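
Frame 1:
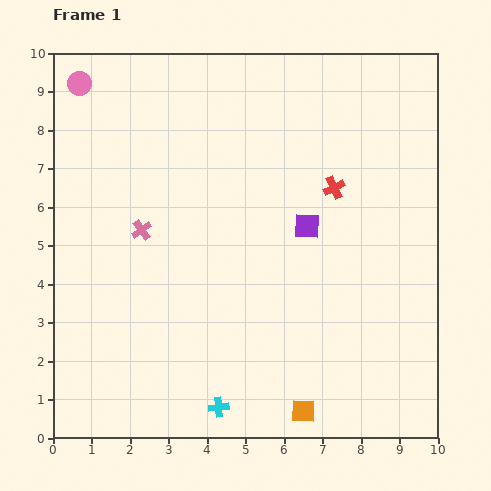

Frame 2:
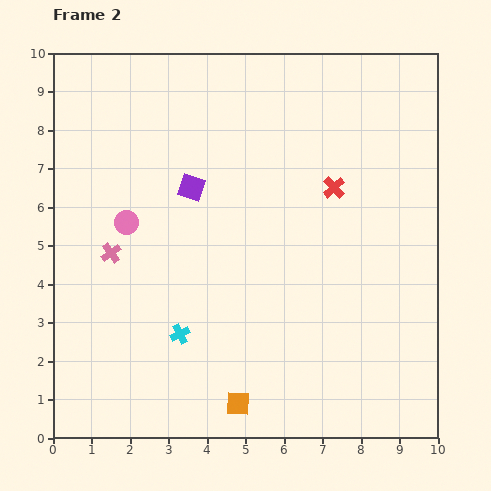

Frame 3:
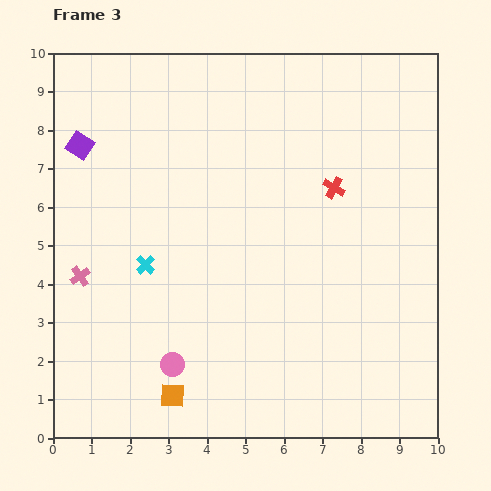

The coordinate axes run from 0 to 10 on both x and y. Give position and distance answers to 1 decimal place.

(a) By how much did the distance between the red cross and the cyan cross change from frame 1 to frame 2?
-0.9

Distance in frame 1: 6.4. Distance in frame 2: 5.5.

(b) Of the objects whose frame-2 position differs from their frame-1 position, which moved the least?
the pink cross

(moved 1.0)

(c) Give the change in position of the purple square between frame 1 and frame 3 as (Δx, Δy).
(-5.9, 2.1)

The purple square was at (6.6, 5.5) in frame 1 and (0.7, 7.6) in frame 3.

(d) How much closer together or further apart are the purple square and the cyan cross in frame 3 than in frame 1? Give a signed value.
-1.7

Distance in frame 1: 5.2. Distance in frame 3: 3.5.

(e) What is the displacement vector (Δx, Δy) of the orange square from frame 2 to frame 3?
(-1.7, 0.2)

The orange square was at (4.8, 0.9) in frame 2 and (3.1, 1.1) in frame 3.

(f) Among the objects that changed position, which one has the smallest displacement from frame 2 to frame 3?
the pink cross

(moved 1.0)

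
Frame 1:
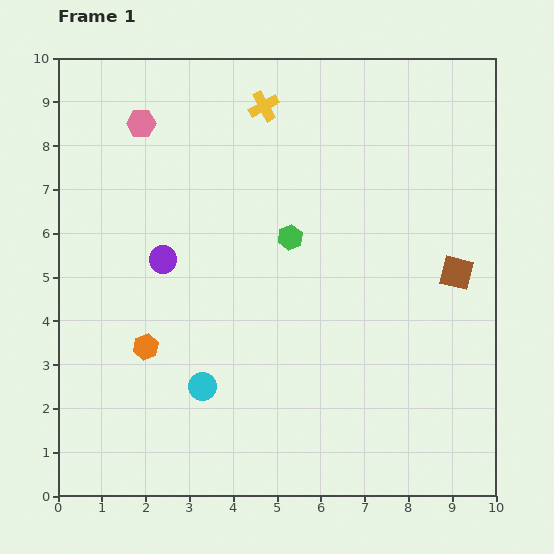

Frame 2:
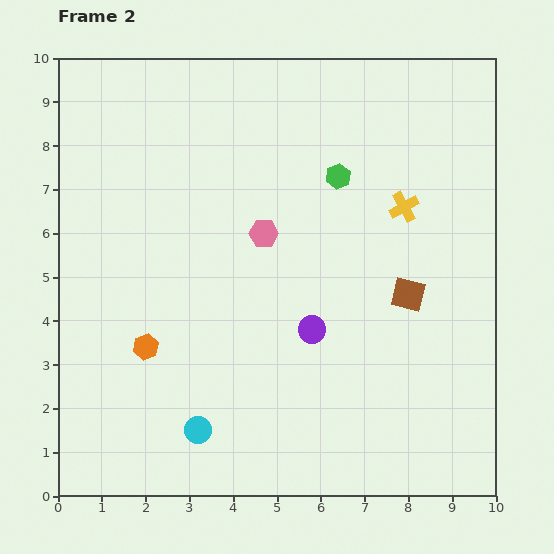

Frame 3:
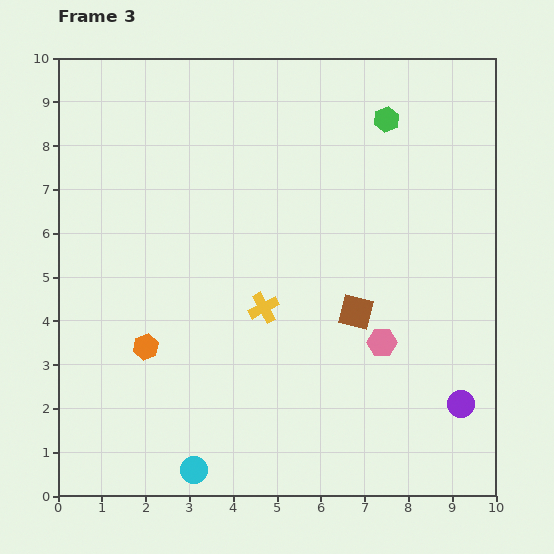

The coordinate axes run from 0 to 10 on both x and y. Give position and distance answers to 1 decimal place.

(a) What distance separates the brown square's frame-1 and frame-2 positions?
1.2

The brown square moved from (9.1, 5.1) to (8.0, 4.6), a distance of √(1.1² + 0.5²) ≈ 1.2.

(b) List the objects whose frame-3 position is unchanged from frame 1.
the orange hexagon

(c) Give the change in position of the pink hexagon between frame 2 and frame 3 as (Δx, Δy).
(2.7, -2.5)

The pink hexagon was at (4.7, 6.0) in frame 2 and (7.4, 3.5) in frame 3.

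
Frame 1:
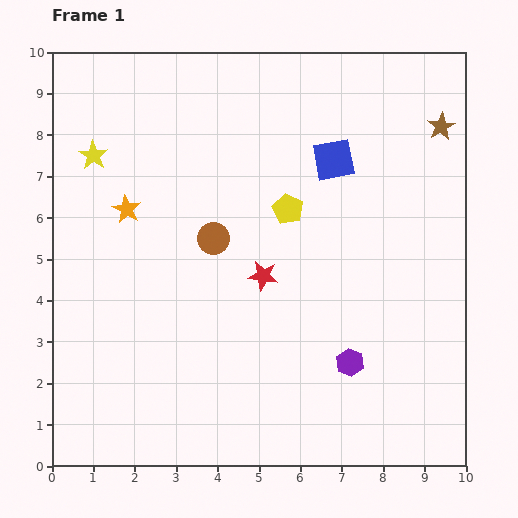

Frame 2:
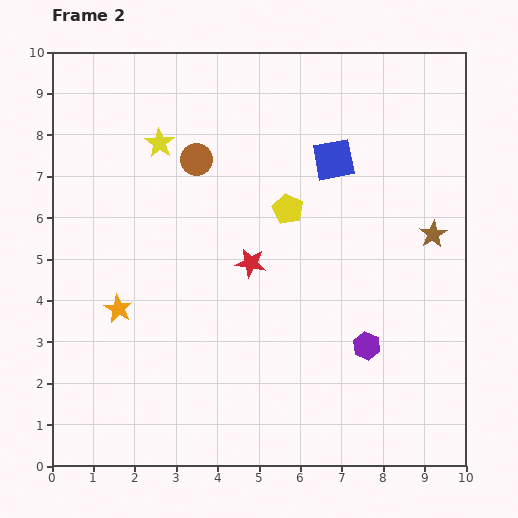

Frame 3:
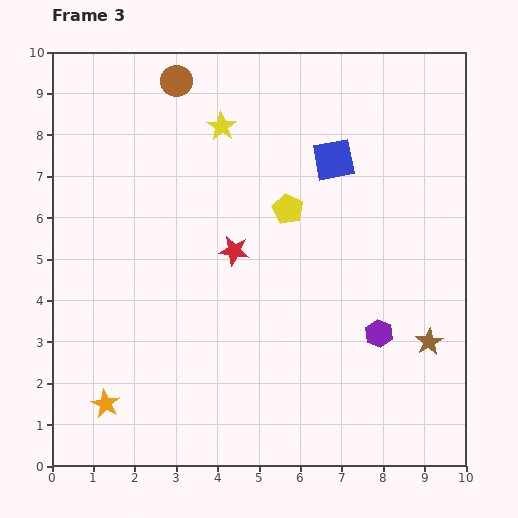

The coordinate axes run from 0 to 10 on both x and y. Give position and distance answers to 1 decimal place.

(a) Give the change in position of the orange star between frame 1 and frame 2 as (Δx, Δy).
(-0.2, -2.4)

The orange star was at (1.8, 6.2) in frame 1 and (1.6, 3.8) in frame 2.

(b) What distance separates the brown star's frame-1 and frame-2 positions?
2.6

The brown star moved from (9.4, 8.2) to (9.2, 5.6), a distance of √(0.2² + 2.6²) ≈ 2.6.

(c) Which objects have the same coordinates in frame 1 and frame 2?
the blue square, the yellow pentagon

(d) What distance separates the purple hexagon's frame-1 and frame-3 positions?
1.0

The purple hexagon moved from (7.2, 2.5) to (7.9, 3.2), a distance of √(0.7² + 0.7²) ≈ 1.0.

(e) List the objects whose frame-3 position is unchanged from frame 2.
the blue square, the yellow pentagon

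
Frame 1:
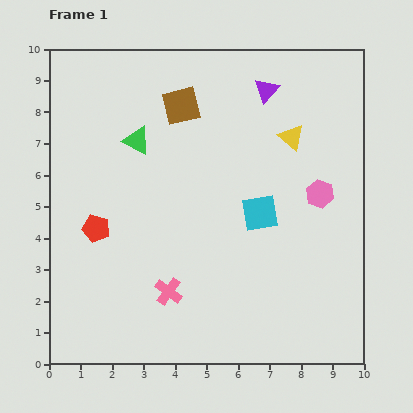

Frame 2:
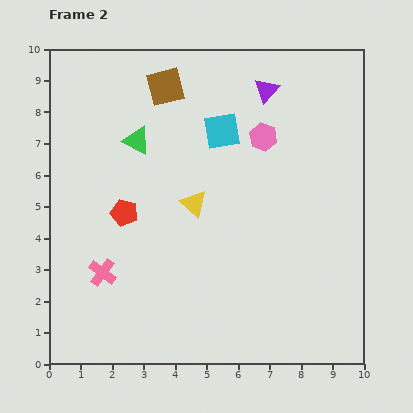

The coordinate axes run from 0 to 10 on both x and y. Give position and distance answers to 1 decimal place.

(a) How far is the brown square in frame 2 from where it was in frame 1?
0.8

The brown square moved from (4.2, 8.2) to (3.7, 8.8), a distance of √(0.5² + 0.6²) ≈ 0.8.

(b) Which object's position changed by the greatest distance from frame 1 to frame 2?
the yellow triangle

(moved 3.7; next 2.9)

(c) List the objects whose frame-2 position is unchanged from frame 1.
the green triangle, the purple triangle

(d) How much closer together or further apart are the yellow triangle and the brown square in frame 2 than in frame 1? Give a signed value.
+0.2

Distance in frame 1: 3.6. Distance in frame 2: 3.8.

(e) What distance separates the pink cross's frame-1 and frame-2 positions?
2.2

The pink cross moved from (3.8, 2.3) to (1.7, 2.9), a distance of √(2.1² + 0.6²) ≈ 2.2.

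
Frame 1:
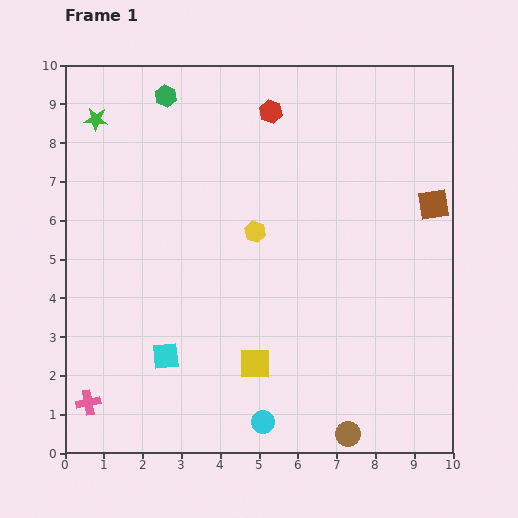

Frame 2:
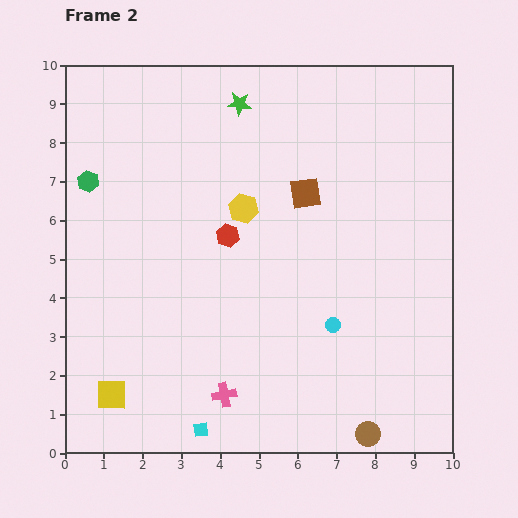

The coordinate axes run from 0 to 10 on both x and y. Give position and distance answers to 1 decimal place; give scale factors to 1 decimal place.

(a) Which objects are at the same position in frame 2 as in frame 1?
none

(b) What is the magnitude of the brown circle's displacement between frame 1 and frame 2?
0.5

The brown circle moved from (7.3, 0.5) to (7.8, 0.5), a distance of √(0.5² + 0.0²) ≈ 0.5.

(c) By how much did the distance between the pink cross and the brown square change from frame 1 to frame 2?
-4.7

Distance in frame 1: 10.3. Distance in frame 2: 5.6.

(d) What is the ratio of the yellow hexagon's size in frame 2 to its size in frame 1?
1.4×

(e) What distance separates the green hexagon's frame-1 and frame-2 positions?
3.0

The green hexagon moved from (2.6, 9.2) to (0.6, 7.0), a distance of √(2.0² + 2.2²) ≈ 3.0.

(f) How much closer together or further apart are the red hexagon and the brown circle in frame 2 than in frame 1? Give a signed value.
-2.3

Distance in frame 1: 8.5. Distance in frame 2: 6.2.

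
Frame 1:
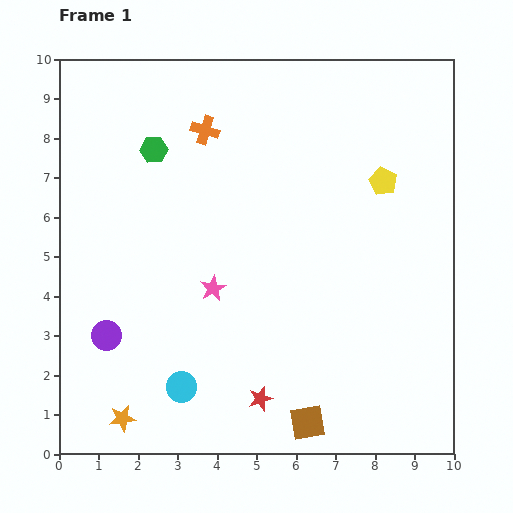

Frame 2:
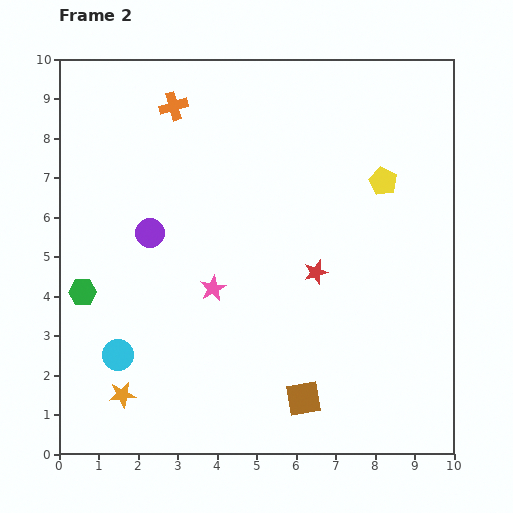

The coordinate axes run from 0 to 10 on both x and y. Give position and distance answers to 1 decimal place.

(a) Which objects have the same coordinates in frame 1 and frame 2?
the yellow pentagon, the pink star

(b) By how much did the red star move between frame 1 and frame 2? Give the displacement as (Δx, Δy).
(1.4, 3.2)

The red star was at (5.1, 1.4) in frame 1 and (6.5, 4.6) in frame 2.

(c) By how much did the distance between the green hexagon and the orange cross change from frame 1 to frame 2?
+3.8

Distance in frame 1: 1.4. Distance in frame 2: 5.2.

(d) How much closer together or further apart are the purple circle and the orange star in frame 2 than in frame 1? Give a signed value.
+2.1

Distance in frame 1: 2.1. Distance in frame 2: 4.2.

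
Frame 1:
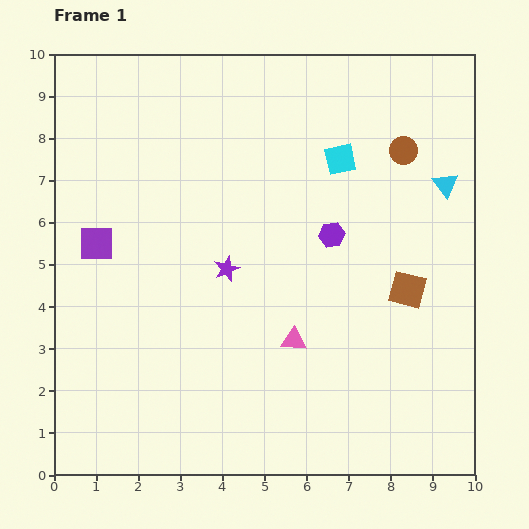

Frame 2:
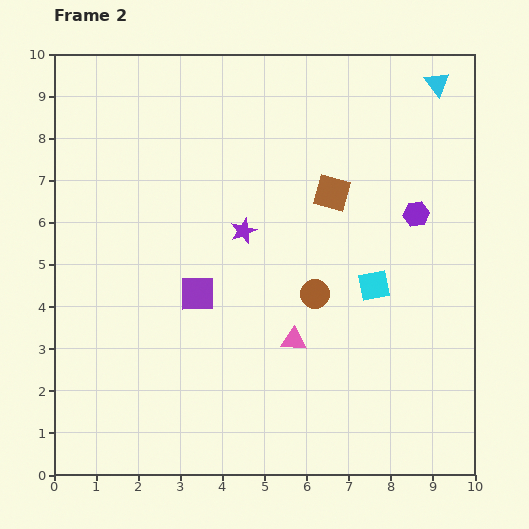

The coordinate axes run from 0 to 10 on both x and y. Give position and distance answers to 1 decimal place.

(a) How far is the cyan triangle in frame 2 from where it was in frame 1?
2.4

The cyan triangle moved from (9.3, 6.9) to (9.1, 9.3), a distance of √(0.2² + 2.4²) ≈ 2.4.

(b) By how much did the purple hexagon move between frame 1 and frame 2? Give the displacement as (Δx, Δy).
(2.0, 0.5)

The purple hexagon was at (6.6, 5.7) in frame 1 and (8.6, 6.2) in frame 2.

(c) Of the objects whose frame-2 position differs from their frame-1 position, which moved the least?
the purple star

(moved 1.0)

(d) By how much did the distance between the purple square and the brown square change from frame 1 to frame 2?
-3.5

Distance in frame 1: 7.5. Distance in frame 2: 4.0.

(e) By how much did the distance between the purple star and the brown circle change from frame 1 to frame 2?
-2.7

Distance in frame 1: 5.0. Distance in frame 2: 2.3.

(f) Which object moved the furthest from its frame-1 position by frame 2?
the brown circle

(moved 4.0; next 3.1)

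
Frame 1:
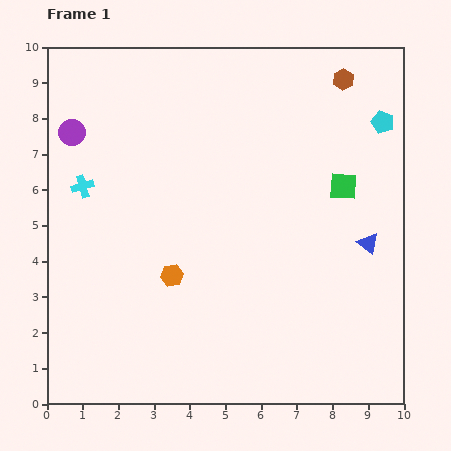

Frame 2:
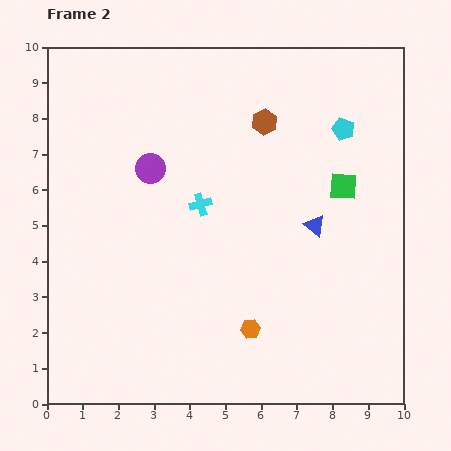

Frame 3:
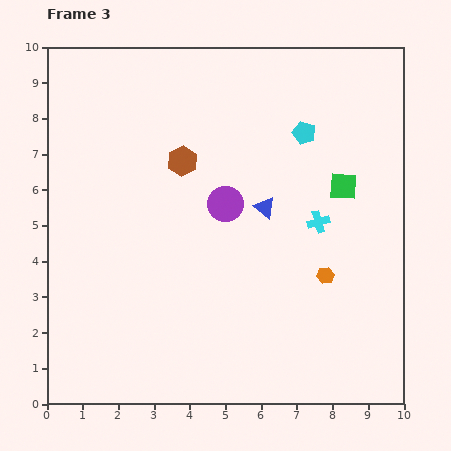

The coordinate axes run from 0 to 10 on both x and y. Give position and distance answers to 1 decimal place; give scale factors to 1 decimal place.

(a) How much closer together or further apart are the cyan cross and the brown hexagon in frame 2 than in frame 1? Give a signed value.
-5.0

Distance in frame 1: 7.9. Distance in frame 2: 2.9.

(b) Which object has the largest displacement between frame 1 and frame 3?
the cyan cross

(moved 6.7; next 5.1)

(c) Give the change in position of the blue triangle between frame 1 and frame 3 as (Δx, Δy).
(-2.9, 1.0)

The blue triangle was at (9.0, 4.5) in frame 1 and (6.1, 5.5) in frame 3.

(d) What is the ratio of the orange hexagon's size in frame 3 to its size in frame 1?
0.8×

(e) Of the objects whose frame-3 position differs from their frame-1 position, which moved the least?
the cyan pentagon

(moved 2.2)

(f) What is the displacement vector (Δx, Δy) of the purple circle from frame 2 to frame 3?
(2.1, -1.0)

The purple circle was at (2.9, 6.6) in frame 2 and (5.0, 5.6) in frame 3.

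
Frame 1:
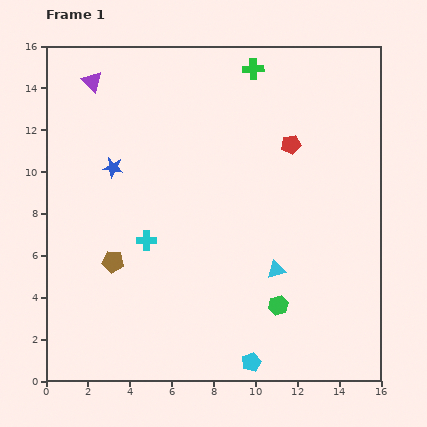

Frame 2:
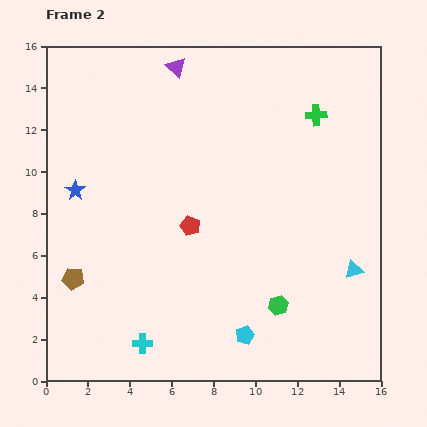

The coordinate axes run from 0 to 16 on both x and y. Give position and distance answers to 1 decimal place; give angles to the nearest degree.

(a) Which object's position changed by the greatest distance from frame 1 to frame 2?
the red pentagon

(moved 6.2; next 4.9)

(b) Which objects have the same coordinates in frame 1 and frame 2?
the green hexagon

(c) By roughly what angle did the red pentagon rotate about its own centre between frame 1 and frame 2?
30° clockwise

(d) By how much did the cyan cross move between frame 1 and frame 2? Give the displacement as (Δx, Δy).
(-0.2, -4.9)

The cyan cross was at (4.8, 6.7) in frame 1 and (4.6, 1.8) in frame 2.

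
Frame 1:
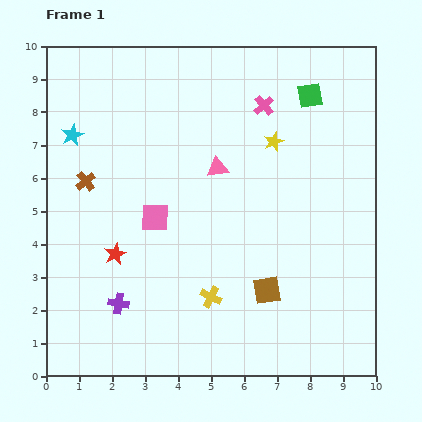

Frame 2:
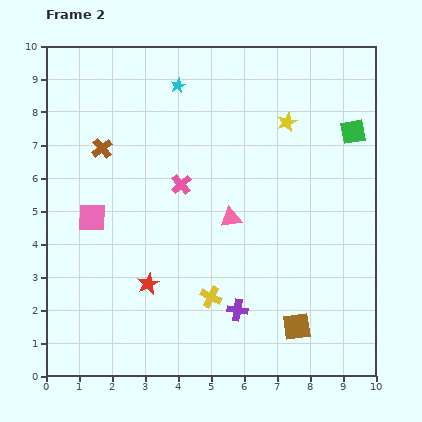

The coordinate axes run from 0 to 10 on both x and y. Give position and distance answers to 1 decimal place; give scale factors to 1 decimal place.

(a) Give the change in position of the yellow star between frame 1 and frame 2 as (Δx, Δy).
(0.4, 0.6)

The yellow star was at (6.9, 7.1) in frame 1 and (7.3, 7.7) in frame 2.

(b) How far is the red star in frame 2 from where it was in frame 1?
1.3

The red star moved from (2.1, 3.7) to (3.1, 2.8), a distance of √(1.0² + 0.9²) ≈ 1.3.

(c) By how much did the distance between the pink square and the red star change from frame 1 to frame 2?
+1.0

Distance in frame 1: 1.6. Distance in frame 2: 2.6.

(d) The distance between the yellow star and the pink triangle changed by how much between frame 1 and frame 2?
+1.5

Distance in frame 1: 1.9. Distance in frame 2: 3.4.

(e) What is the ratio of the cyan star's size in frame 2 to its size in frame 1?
0.7×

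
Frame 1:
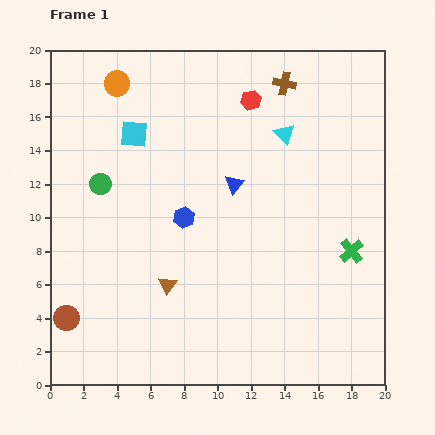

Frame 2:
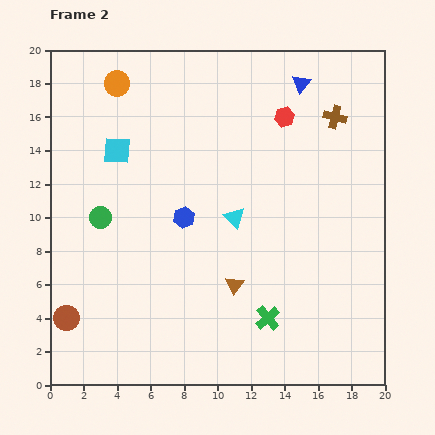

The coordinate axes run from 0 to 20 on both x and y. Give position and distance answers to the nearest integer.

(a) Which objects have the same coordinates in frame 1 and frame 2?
the orange circle, the brown circle, the blue hexagon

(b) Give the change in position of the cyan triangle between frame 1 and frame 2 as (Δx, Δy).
(-3, -5)

The cyan triangle was at (14, 15) in frame 1 and (11, 10) in frame 2.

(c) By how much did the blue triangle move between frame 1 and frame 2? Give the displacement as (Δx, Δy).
(4, 6)

The blue triangle was at (11, 12) in frame 1 and (15, 18) in frame 2.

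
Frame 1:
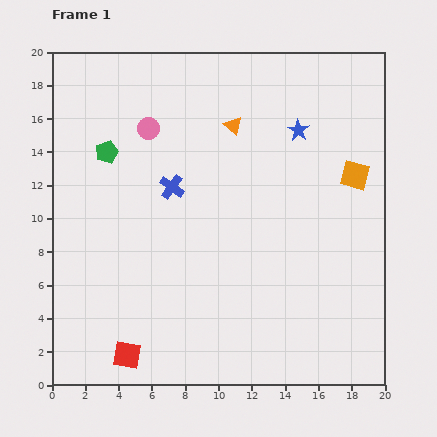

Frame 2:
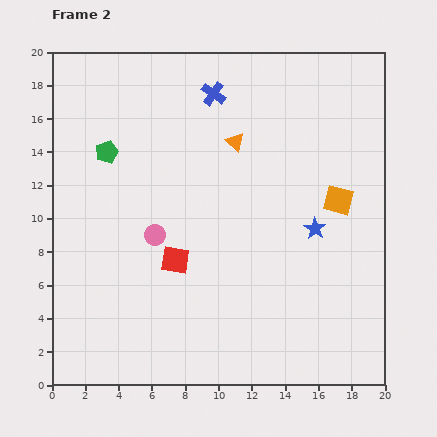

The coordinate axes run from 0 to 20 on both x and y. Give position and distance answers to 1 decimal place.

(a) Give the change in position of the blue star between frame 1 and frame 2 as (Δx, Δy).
(1.0, -5.9)

The blue star was at (14.8, 15.3) in frame 1 and (15.8, 9.4) in frame 2.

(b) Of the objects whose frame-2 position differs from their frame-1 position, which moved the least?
the orange triangle

(moved 1.0)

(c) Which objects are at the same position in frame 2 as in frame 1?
the green pentagon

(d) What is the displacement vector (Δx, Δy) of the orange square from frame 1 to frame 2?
(-1.0, -1.5)

The orange square was at (18.2, 12.6) in frame 1 and (17.2, 11.1) in frame 2.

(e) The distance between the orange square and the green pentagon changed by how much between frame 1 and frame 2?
-0.8

Distance in frame 1: 15.0. Distance in frame 2: 14.2.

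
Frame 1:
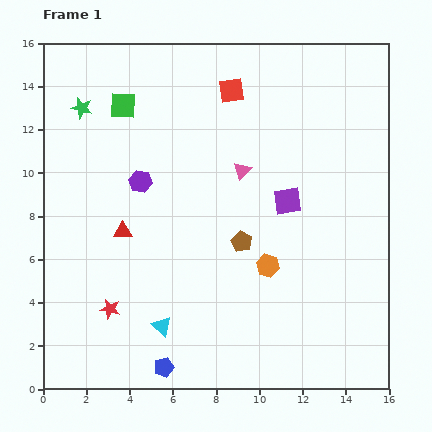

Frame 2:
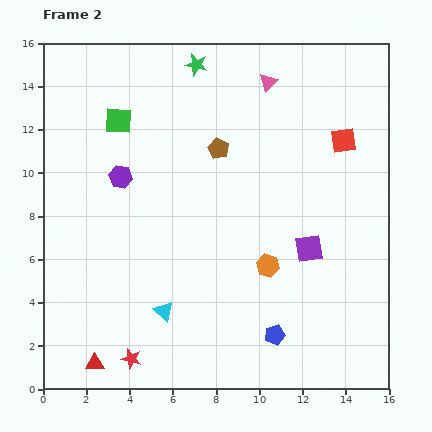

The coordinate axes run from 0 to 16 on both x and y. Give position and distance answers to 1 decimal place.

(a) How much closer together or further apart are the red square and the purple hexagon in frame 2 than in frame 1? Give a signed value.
+4.5

Distance in frame 1: 5.9. Distance in frame 2: 10.4.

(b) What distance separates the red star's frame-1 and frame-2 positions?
2.5

The red star moved from (3.1, 3.7) to (4.1, 1.4), a distance of √(1.0² + 2.3²) ≈ 2.5.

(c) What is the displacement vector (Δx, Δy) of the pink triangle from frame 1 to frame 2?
(1.2, 4.1)

The pink triangle was at (9.2, 10.1) in frame 1 and (10.4, 14.2) in frame 2.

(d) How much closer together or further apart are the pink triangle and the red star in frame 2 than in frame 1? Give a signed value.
+5.5

Distance in frame 1: 8.8. Distance in frame 2: 14.3.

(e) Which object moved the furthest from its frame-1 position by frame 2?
the red triangle

(moved 6.2; next 5.7)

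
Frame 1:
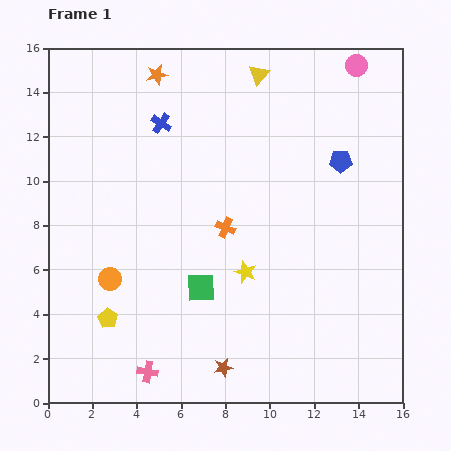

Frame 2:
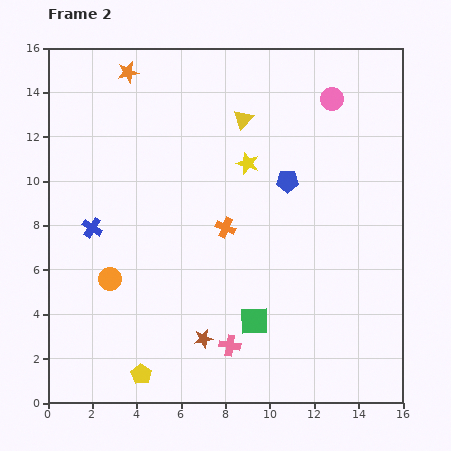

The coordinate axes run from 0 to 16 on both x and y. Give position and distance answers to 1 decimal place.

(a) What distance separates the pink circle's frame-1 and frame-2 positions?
1.9

The pink circle moved from (13.9, 15.2) to (12.8, 13.7), a distance of √(1.1² + 1.5²) ≈ 1.9.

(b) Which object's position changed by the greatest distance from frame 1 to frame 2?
the blue cross

(moved 5.6; next 4.9)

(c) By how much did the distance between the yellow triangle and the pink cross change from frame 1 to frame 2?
-4.1

Distance in frame 1: 14.3. Distance in frame 2: 10.2.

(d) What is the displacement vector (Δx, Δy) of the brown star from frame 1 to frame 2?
(-0.9, 1.3)

The brown star was at (7.9, 1.6) in frame 1 and (7.0, 2.9) in frame 2.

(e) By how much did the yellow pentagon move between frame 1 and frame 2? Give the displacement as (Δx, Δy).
(1.5, -2.5)

The yellow pentagon was at (2.7, 3.8) in frame 1 and (4.2, 1.3) in frame 2.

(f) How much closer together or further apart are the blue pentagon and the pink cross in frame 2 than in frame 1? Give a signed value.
-5.1

Distance in frame 1: 12.9. Distance in frame 2: 7.8.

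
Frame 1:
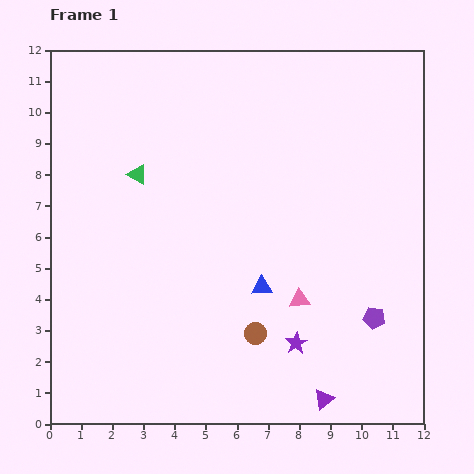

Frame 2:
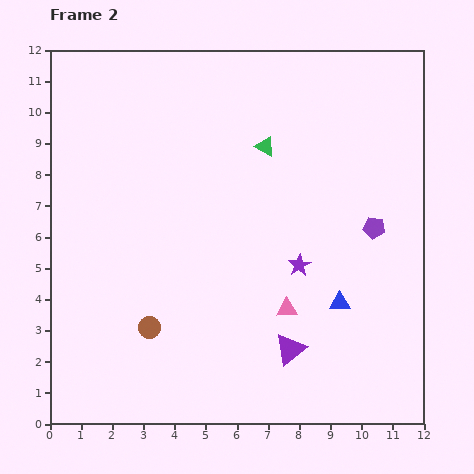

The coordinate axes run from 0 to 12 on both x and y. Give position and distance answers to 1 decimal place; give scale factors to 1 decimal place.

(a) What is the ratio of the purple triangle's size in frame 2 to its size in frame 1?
1.6×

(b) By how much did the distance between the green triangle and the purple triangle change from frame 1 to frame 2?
-2.9

Distance in frame 1: 9.4. Distance in frame 2: 6.5.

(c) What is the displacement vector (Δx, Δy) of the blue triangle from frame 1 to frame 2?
(2.5, -0.5)

The blue triangle was at (6.8, 4.4) in frame 1 and (9.3, 3.9) in frame 2.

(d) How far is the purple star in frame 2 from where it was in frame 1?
2.5

The purple star moved from (7.9, 2.6) to (8.0, 5.1), a distance of √(0.1² + 2.5²) ≈ 2.5.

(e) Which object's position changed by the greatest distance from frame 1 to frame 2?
the green triangle

(moved 4.2; next 3.4)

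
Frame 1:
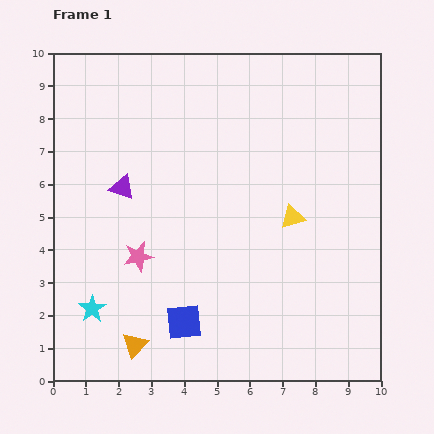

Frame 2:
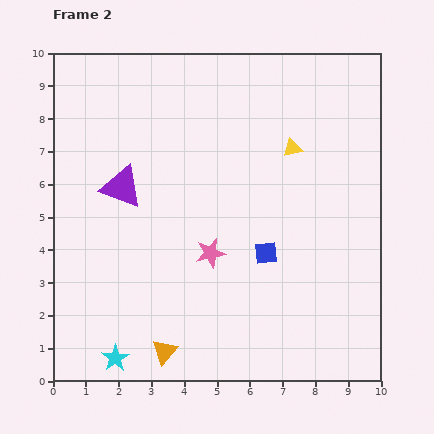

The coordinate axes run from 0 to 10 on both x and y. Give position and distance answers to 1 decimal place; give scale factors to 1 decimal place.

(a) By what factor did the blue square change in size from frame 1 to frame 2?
0.6×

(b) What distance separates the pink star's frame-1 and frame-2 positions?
2.2

The pink star moved from (2.6, 3.8) to (4.8, 3.9), a distance of √(2.2² + 0.1²) ≈ 2.2.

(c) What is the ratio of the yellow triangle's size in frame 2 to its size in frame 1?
0.8×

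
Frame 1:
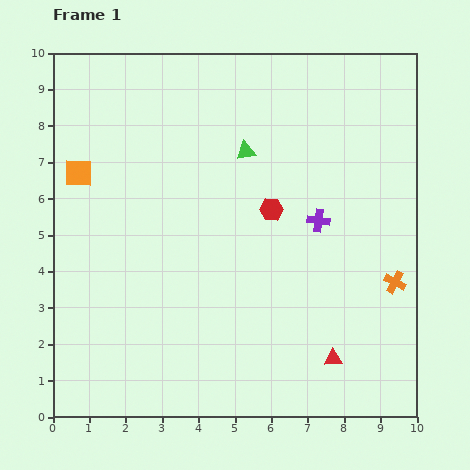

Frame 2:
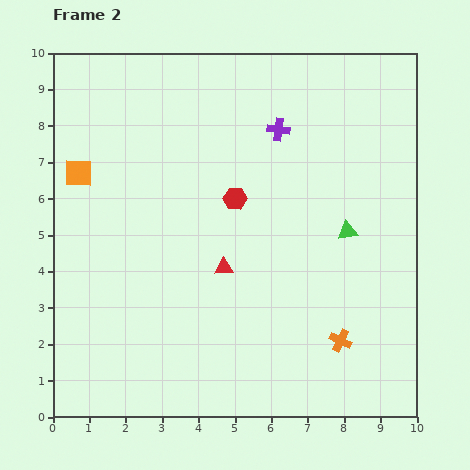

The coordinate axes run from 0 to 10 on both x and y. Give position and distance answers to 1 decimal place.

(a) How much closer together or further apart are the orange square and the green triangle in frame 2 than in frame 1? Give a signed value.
+3.0

Distance in frame 1: 4.6. Distance in frame 2: 7.6.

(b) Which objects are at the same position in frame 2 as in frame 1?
the orange square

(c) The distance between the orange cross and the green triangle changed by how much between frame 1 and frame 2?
-2.5

Distance in frame 1: 5.5. Distance in frame 2: 3.0.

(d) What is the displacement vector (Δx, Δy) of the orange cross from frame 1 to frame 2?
(-1.5, -1.6)

The orange cross was at (9.4, 3.7) in frame 1 and (7.9, 2.1) in frame 2.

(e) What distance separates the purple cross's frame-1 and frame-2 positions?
2.7

The purple cross moved from (7.3, 5.4) to (6.2, 7.9), a distance of √(1.1² + 2.5²) ≈ 2.7.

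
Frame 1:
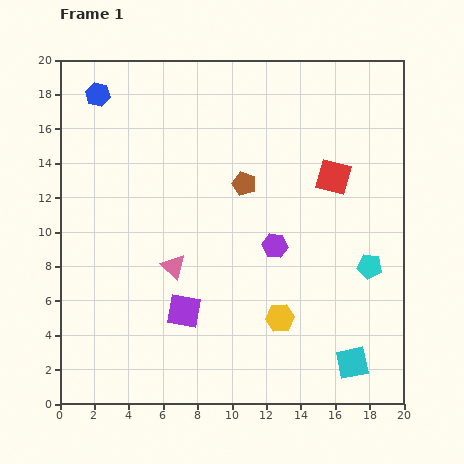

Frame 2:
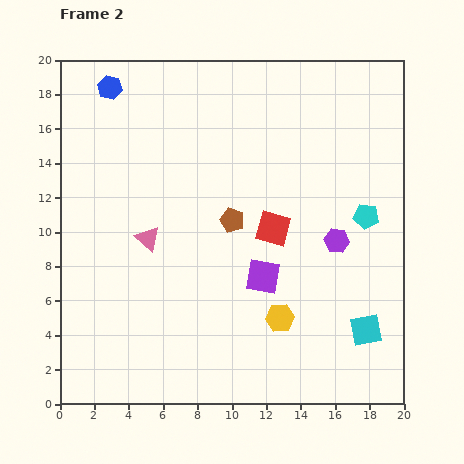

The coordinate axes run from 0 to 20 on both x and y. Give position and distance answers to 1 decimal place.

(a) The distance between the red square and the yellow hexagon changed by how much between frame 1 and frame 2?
-3.6

Distance in frame 1: 8.8. Distance in frame 2: 5.2.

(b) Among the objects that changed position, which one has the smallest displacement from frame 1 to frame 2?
the blue hexagon

(moved 0.8)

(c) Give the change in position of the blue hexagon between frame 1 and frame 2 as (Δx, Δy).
(0.7, 0.4)

The blue hexagon was at (2.2, 18.0) in frame 1 and (2.9, 18.4) in frame 2.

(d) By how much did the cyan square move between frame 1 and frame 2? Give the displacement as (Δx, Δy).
(0.8, 1.9)

The cyan square was at (17.0, 2.4) in frame 1 and (17.8, 4.3) in frame 2.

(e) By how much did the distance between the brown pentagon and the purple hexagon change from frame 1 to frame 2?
+2.2

Distance in frame 1: 4.0. Distance in frame 2: 6.2.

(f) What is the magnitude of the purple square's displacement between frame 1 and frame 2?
5.0

The purple square moved from (7.2, 5.4) to (11.8, 7.4), a distance of √(4.6² + 2.0²) ≈ 5.0.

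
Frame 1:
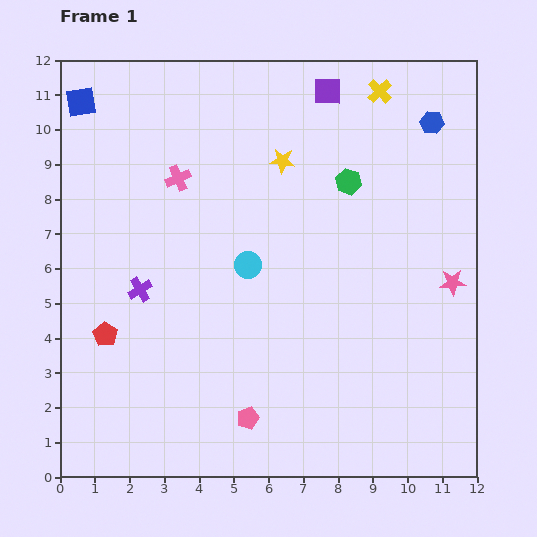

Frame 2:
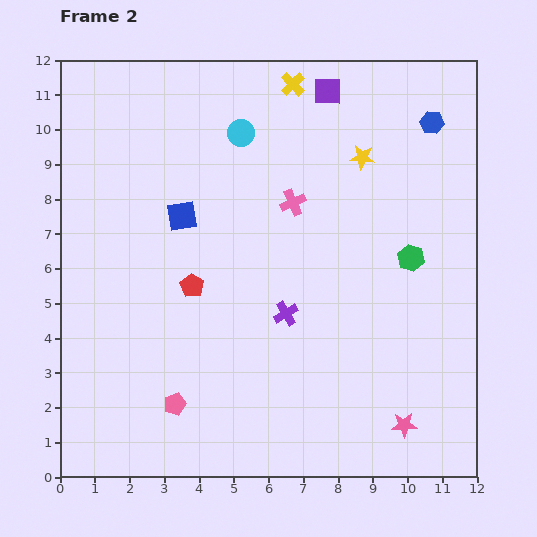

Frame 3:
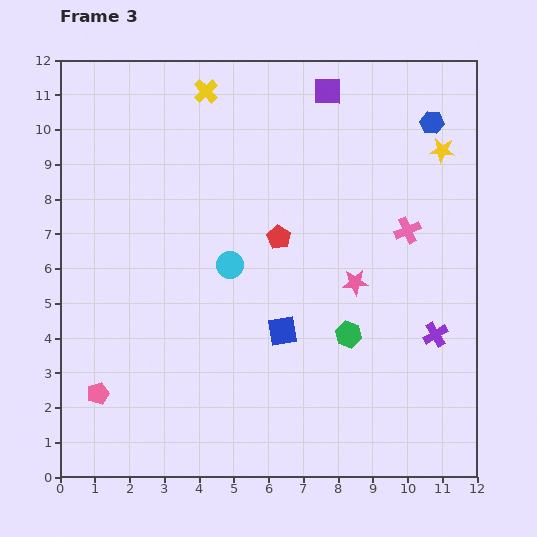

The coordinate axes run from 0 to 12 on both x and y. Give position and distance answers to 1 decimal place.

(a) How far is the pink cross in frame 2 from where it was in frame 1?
3.4

The pink cross moved from (3.4, 8.6) to (6.7, 7.9), a distance of √(3.3² + 0.7²) ≈ 3.4.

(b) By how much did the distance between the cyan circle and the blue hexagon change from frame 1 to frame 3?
+0.4

Distance in frame 1: 6.7. Distance in frame 3: 7.1.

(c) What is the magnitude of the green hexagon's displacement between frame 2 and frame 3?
2.8

The green hexagon moved from (10.1, 6.3) to (8.3, 4.1), a distance of √(1.8² + 2.2²) ≈ 2.8.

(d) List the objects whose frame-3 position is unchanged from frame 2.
the blue hexagon, the purple square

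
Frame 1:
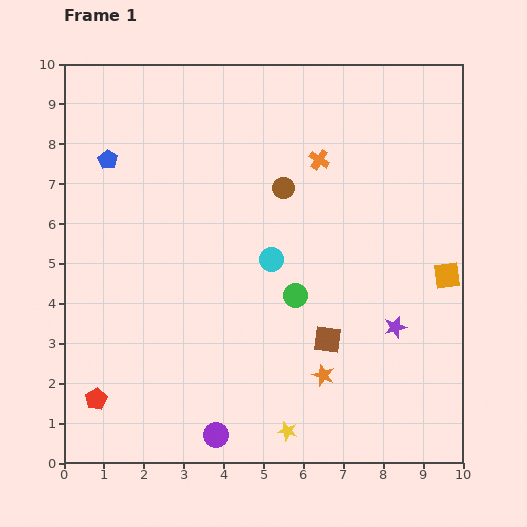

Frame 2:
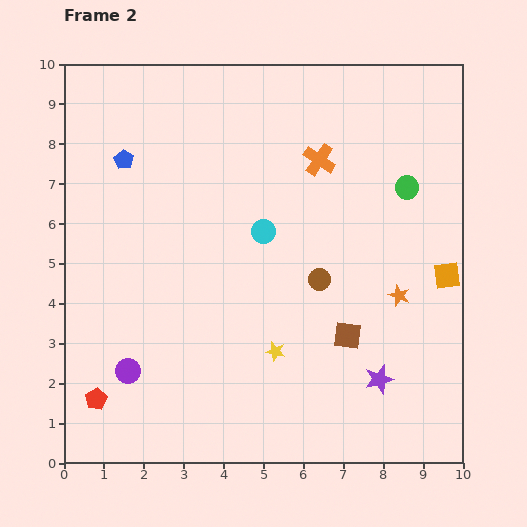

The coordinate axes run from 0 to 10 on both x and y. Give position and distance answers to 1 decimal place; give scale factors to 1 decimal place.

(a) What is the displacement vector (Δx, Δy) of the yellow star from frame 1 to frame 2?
(-0.3, 2.0)

The yellow star was at (5.6, 0.8) in frame 1 and (5.3, 2.8) in frame 2.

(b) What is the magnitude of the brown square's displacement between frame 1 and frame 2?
0.5

The brown square moved from (6.6, 3.1) to (7.1, 3.2), a distance of √(0.5² + 0.1²) ≈ 0.5.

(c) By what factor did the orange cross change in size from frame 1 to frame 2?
1.6×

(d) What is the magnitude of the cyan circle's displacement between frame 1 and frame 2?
0.7

The cyan circle moved from (5.2, 5.1) to (5.0, 5.8), a distance of √(0.2² + 0.7²) ≈ 0.7.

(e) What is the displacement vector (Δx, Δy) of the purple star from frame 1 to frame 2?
(-0.4, -1.3)

The purple star was at (8.3, 3.4) in frame 1 and (7.9, 2.1) in frame 2.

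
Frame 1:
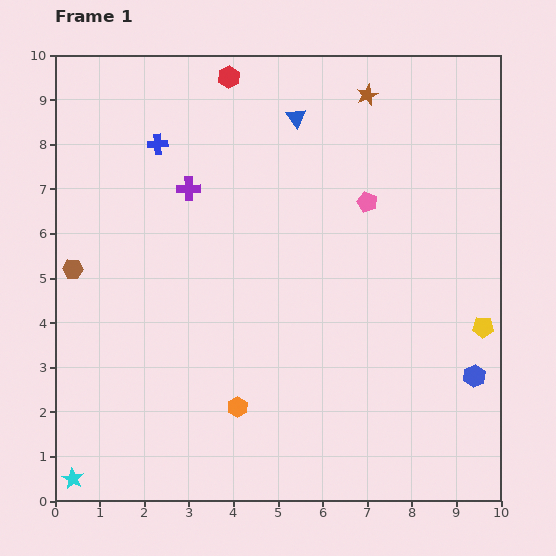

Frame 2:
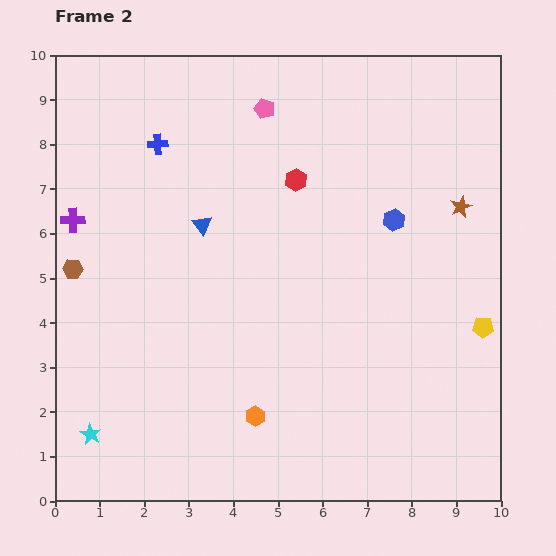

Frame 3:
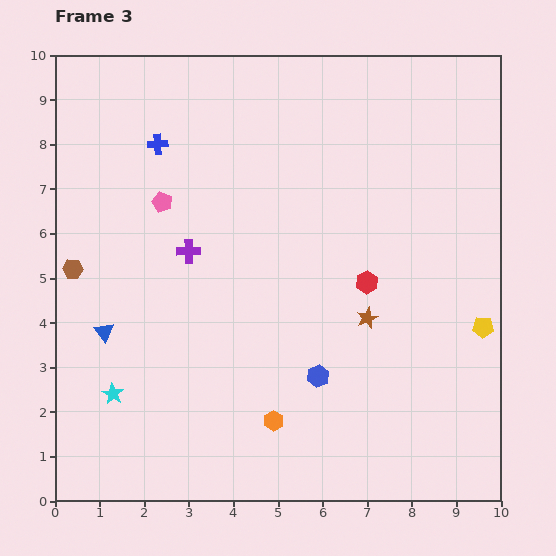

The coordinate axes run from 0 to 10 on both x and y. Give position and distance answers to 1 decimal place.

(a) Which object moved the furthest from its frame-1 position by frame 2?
the blue hexagon

(moved 3.9; next 3.3)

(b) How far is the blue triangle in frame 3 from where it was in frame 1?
6.4

The blue triangle moved from (5.4, 8.6) to (1.1, 3.8), a distance of √(4.3² + 4.8²) ≈ 6.4.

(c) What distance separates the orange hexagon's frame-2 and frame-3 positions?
0.4

The orange hexagon moved from (4.5, 1.9) to (4.9, 1.8), a distance of √(0.4² + 0.1²) ≈ 0.4.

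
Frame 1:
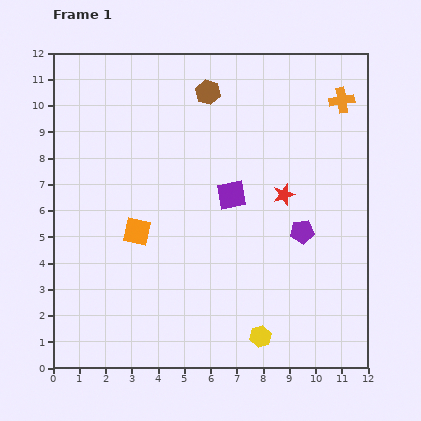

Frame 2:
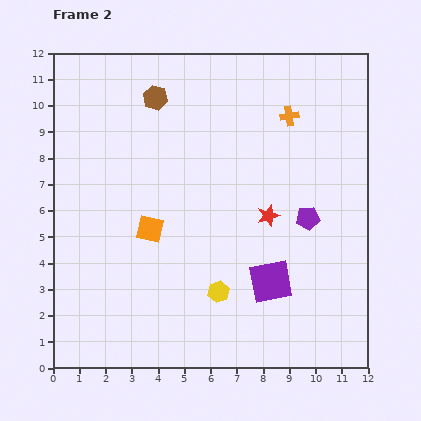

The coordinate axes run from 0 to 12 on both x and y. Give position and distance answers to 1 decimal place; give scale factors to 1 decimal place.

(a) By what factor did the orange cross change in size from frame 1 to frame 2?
0.7×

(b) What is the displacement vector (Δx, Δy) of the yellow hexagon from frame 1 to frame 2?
(-1.6, 1.7)

The yellow hexagon was at (7.9, 1.2) in frame 1 and (6.3, 2.9) in frame 2.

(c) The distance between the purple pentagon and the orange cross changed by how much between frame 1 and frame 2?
-1.2

Distance in frame 1: 5.2. Distance in frame 2: 4.0.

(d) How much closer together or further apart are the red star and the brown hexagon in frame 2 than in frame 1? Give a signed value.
+1.3

Distance in frame 1: 4.9. Distance in frame 2: 6.2.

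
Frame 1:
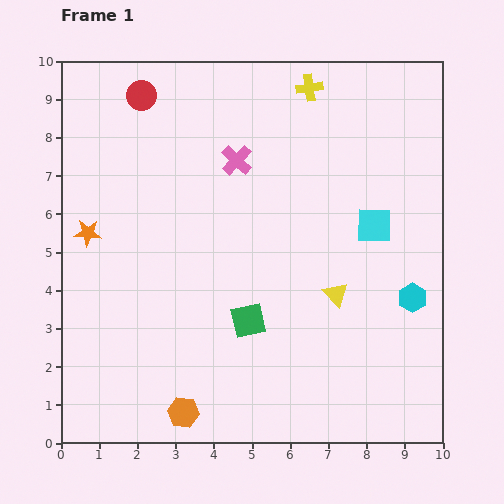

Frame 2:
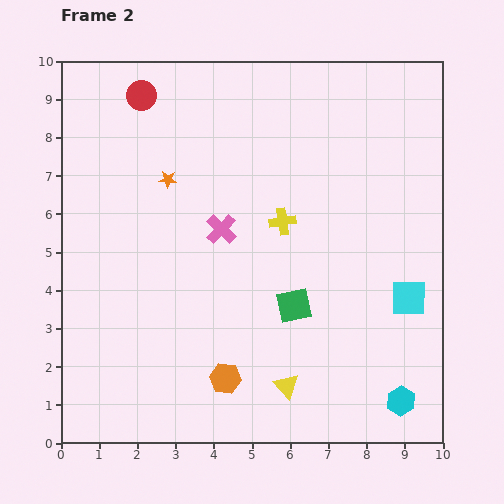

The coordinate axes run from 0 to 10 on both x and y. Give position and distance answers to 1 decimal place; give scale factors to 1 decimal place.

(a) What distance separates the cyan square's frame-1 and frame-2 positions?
2.1

The cyan square moved from (8.2, 5.7) to (9.1, 3.8), a distance of √(0.9² + 1.9²) ≈ 2.1.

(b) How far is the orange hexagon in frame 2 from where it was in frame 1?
1.4

The orange hexagon moved from (3.2, 0.8) to (4.3, 1.7), a distance of √(1.1² + 0.9²) ≈ 1.4.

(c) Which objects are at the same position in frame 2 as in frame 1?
the red circle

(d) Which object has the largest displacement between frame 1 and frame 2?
the yellow cross

(moved 3.6; next 2.7)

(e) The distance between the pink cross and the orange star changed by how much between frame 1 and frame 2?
-2.4

Distance in frame 1: 4.3. Distance in frame 2: 1.9.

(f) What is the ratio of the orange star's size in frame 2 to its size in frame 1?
0.7×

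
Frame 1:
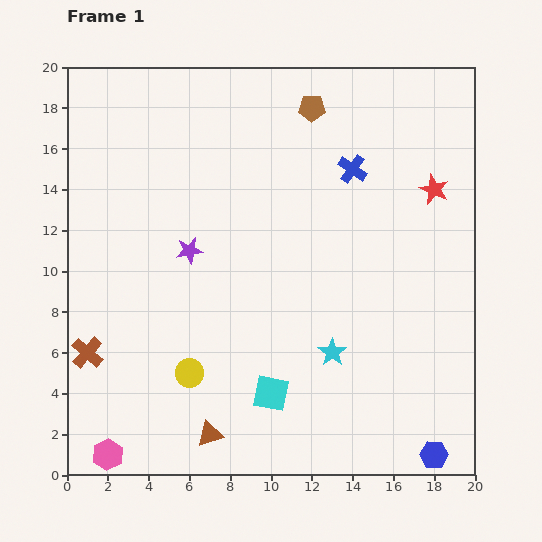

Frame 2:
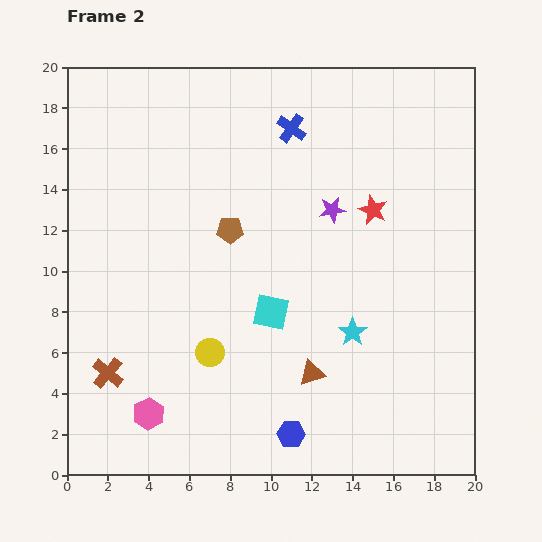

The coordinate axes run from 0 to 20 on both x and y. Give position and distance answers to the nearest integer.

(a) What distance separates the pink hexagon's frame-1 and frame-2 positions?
3

The pink hexagon moved from (2, 1) to (4, 3), a distance of √(2² + 2²) ≈ 3.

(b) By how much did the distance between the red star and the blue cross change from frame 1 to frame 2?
+2

Distance in frame 1: 4. Distance in frame 2: 6.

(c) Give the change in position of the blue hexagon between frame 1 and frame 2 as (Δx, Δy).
(-7, 1)

The blue hexagon was at (18, 1) in frame 1 and (11, 2) in frame 2.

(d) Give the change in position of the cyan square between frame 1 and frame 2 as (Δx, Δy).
(0, 4)

The cyan square was at (10, 4) in frame 1 and (10, 8) in frame 2.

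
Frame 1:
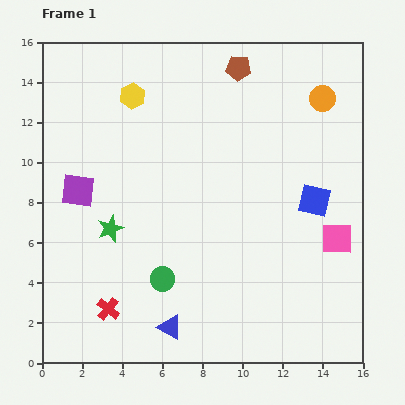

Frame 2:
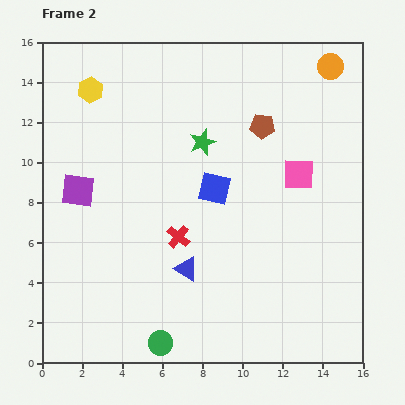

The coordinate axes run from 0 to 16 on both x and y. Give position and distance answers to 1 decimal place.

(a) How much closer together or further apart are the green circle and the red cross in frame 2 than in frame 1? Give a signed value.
+2.3

Distance in frame 1: 3.1. Distance in frame 2: 5.4.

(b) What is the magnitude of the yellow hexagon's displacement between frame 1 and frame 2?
2.1

The yellow hexagon moved from (4.5, 13.3) to (2.4, 13.6), a distance of √(2.1² + 0.3²) ≈ 2.1.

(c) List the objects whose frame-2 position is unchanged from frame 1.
the purple square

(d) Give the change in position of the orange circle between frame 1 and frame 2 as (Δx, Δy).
(0.4, 1.6)

The orange circle was at (14.0, 13.2) in frame 1 and (14.4, 14.8) in frame 2.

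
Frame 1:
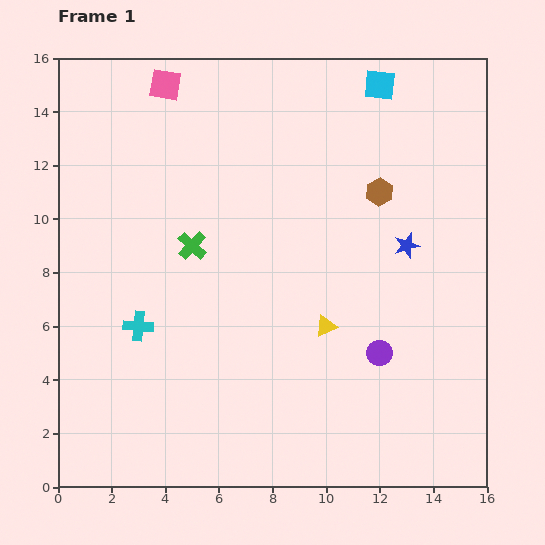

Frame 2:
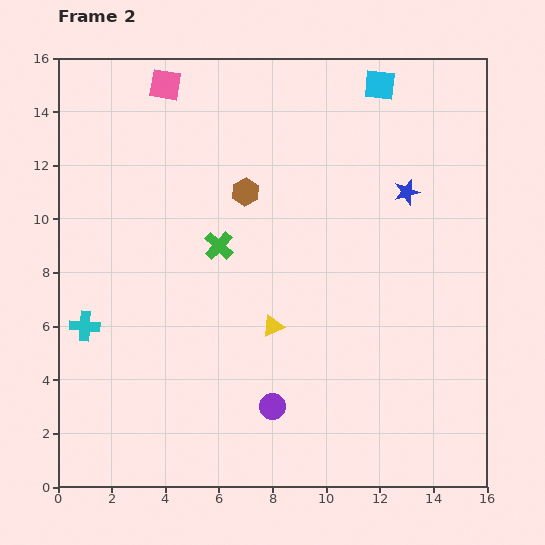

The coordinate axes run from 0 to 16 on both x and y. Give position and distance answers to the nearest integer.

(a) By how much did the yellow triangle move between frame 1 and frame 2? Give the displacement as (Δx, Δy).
(-2, 0)

The yellow triangle was at (10, 6) in frame 1 and (8, 6) in frame 2.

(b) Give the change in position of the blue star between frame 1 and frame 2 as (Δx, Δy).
(0, 2)

The blue star was at (13, 9) in frame 1 and (13, 11) in frame 2.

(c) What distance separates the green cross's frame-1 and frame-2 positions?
1

The green cross moved from (5, 9) to (6, 9), a distance of √(1² + 0²) ≈ 1.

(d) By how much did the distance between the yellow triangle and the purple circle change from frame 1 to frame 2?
+1

Distance in frame 1: 2. Distance in frame 2: 3.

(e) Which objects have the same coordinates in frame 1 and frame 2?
the cyan square, the pink square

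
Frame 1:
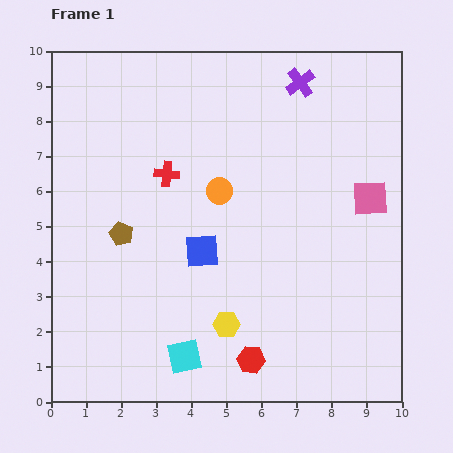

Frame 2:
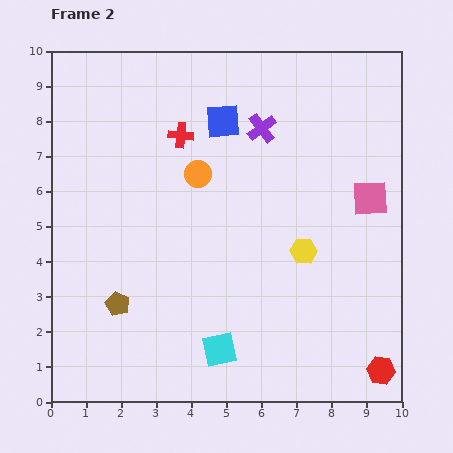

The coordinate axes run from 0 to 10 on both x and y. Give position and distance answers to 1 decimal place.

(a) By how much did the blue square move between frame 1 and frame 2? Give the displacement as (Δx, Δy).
(0.6, 3.7)

The blue square was at (4.3, 4.3) in frame 1 and (4.9, 8.0) in frame 2.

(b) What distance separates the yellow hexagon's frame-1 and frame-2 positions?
3.0

The yellow hexagon moved from (5.0, 2.2) to (7.2, 4.3), a distance of √(2.2² + 2.1²) ≈ 3.0.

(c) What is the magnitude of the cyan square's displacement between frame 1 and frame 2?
1.0

The cyan square moved from (3.8, 1.3) to (4.8, 1.5), a distance of √(1.0² + 0.2²) ≈ 1.0.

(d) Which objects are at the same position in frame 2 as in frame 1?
the pink square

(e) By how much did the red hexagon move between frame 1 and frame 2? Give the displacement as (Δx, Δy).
(3.7, -0.3)

The red hexagon was at (5.7, 1.2) in frame 1 and (9.4, 0.9) in frame 2.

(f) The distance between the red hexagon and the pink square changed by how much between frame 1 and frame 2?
-0.8

Distance in frame 1: 5.7. Distance in frame 2: 4.9.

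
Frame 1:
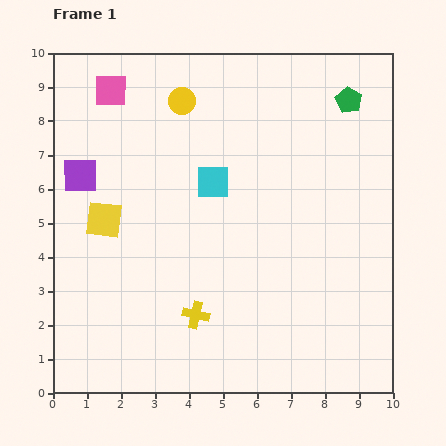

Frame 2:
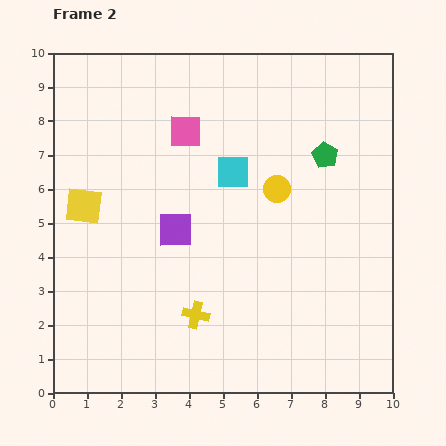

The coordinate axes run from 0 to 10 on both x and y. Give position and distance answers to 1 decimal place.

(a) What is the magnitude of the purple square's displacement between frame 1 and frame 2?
3.2

The purple square moved from (0.8, 6.4) to (3.6, 4.8), a distance of √(2.8² + 1.6²) ≈ 3.2.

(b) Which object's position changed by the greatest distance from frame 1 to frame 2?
the yellow circle

(moved 3.8; next 3.2)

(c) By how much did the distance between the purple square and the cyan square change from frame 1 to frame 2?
-1.5

Distance in frame 1: 3.9. Distance in frame 2: 2.4.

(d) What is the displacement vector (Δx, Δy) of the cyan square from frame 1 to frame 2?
(0.6, 0.3)

The cyan square was at (4.7, 6.2) in frame 1 and (5.3, 6.5) in frame 2.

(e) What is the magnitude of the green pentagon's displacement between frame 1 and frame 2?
1.7

The green pentagon moved from (8.7, 8.6) to (8.0, 7.0), a distance of √(0.7² + 1.6²) ≈ 1.7.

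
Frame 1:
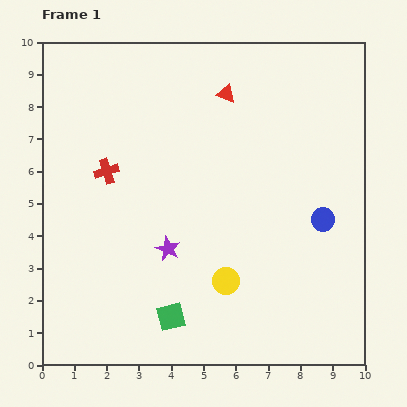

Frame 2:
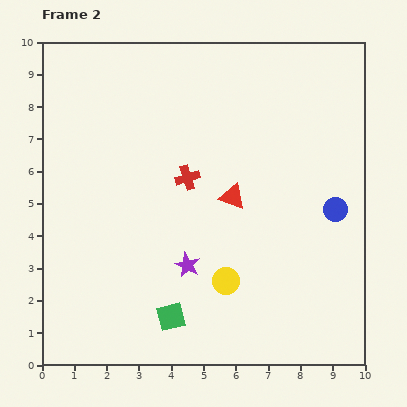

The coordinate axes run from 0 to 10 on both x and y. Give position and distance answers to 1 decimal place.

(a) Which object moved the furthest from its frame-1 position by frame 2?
the red triangle

(moved 3.2; next 2.5)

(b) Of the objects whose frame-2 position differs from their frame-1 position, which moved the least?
the blue circle

(moved 0.5)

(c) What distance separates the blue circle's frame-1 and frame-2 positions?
0.5

The blue circle moved from (8.7, 4.5) to (9.1, 4.8), a distance of √(0.4² + 0.3²) ≈ 0.5.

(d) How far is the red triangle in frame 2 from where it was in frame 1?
3.2

The red triangle moved from (5.7, 8.4) to (5.9, 5.2), a distance of √(0.2² + 3.2²) ≈ 3.2.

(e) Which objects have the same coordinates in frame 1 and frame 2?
the green square, the yellow circle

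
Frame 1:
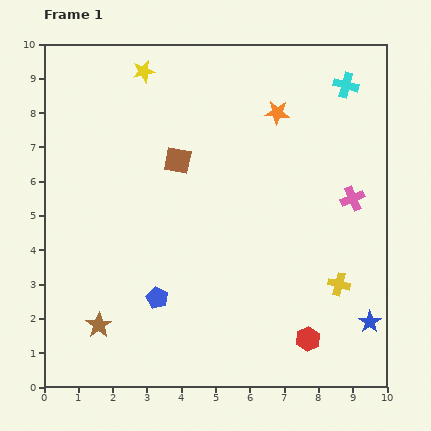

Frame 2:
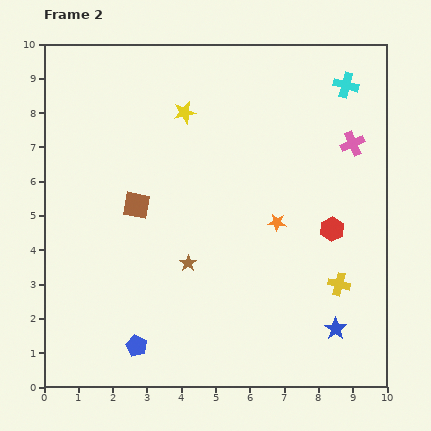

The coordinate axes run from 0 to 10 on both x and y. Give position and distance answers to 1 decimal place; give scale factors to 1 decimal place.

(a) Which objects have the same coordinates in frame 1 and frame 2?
the cyan cross, the yellow cross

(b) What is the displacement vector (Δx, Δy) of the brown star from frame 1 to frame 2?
(2.6, 1.8)

The brown star was at (1.6, 1.8) in frame 1 and (4.2, 3.6) in frame 2.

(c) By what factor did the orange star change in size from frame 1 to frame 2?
0.7×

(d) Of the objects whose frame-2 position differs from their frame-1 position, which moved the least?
the blue star

(moved 1.0)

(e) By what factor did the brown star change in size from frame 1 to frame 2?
0.6×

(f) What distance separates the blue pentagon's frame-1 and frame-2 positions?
1.5

The blue pentagon moved from (3.3, 2.6) to (2.7, 1.2), a distance of √(0.6² + 1.4²) ≈ 1.5.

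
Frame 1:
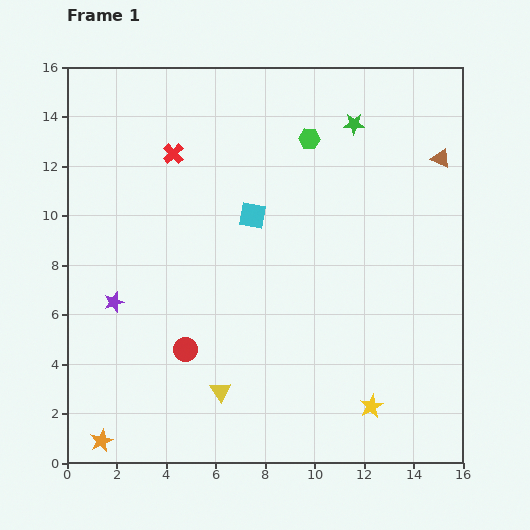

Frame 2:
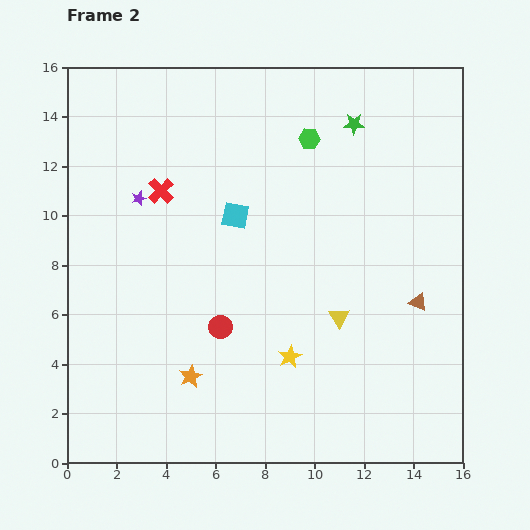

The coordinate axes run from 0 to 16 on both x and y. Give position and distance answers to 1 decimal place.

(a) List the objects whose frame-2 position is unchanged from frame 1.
the green hexagon, the green star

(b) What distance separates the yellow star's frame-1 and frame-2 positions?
3.9

The yellow star moved from (12.3, 2.3) to (9.0, 4.3), a distance of √(3.3² + 2.0²) ≈ 3.9.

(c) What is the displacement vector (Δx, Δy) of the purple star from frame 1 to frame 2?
(1.0, 4.2)

The purple star was at (1.9, 6.5) in frame 1 and (2.9, 10.7) in frame 2.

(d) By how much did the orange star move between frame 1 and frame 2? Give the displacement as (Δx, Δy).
(3.6, 2.6)

The orange star was at (1.4, 0.9) in frame 1 and (5.0, 3.5) in frame 2.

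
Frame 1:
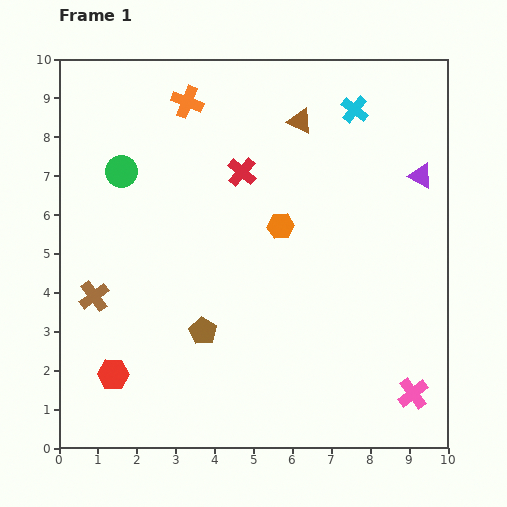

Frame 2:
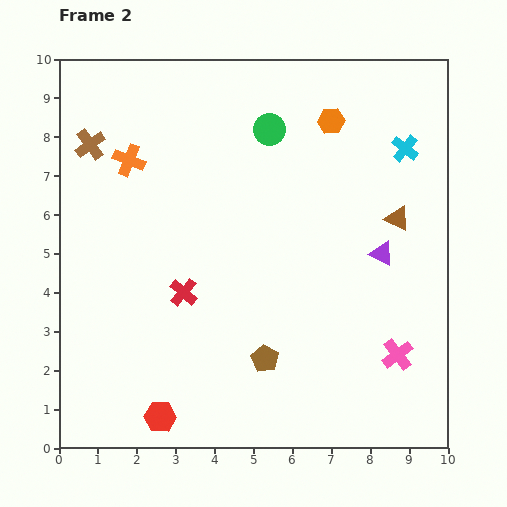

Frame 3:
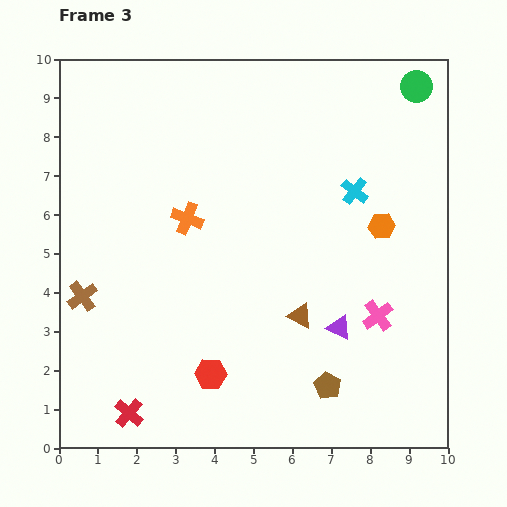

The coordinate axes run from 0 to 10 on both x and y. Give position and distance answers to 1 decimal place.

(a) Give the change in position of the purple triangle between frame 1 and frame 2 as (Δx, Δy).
(-1.0, -2.0)

The purple triangle was at (9.3, 7.0) in frame 1 and (8.3, 5.0) in frame 2.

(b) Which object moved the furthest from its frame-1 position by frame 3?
the green circle

(moved 7.9; next 6.8)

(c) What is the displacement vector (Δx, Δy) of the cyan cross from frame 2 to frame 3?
(-1.3, -1.1)

The cyan cross was at (8.9, 7.7) in frame 2 and (7.6, 6.6) in frame 3.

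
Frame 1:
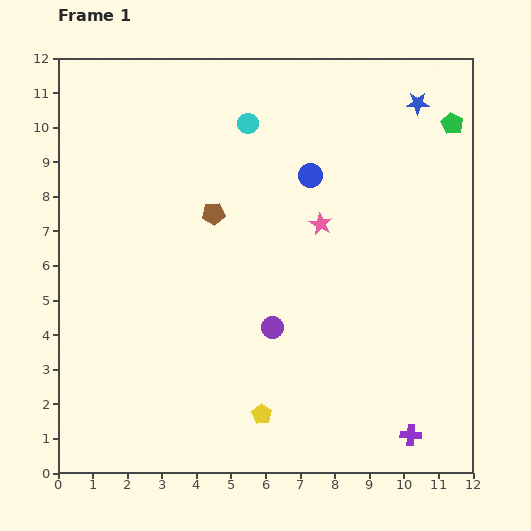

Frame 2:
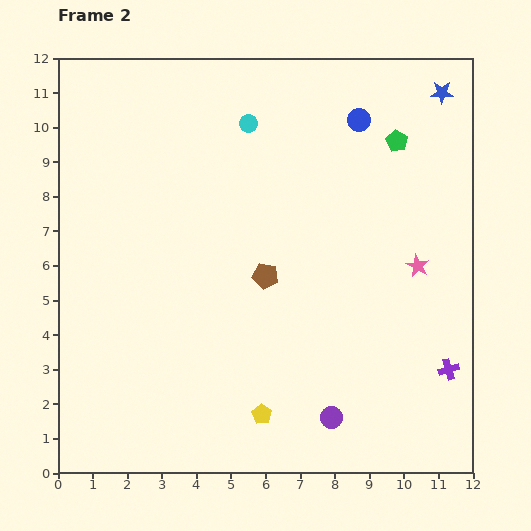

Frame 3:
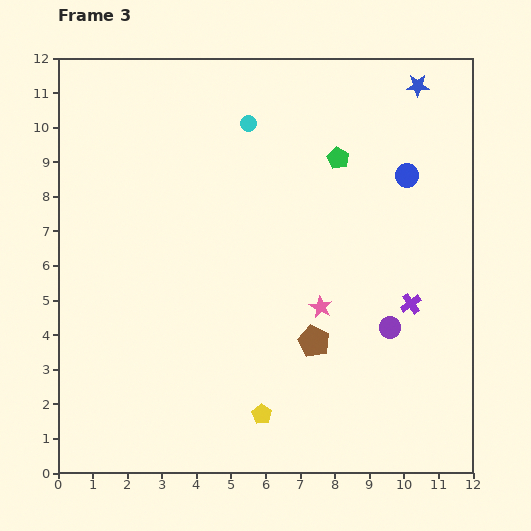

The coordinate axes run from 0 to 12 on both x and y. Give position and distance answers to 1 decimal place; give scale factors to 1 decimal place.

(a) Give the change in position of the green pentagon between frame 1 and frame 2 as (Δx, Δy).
(-1.6, -0.5)

The green pentagon was at (11.4, 10.1) in frame 1 and (9.8, 9.6) in frame 2.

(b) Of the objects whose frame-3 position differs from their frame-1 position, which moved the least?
the blue star

(moved 0.5)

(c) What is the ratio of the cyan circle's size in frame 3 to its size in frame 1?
0.8×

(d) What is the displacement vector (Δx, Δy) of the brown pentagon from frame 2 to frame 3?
(1.4, -1.9)

The brown pentagon was at (6.0, 5.7) in frame 2 and (7.4, 3.8) in frame 3.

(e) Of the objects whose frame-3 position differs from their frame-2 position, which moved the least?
the blue star

(moved 0.7)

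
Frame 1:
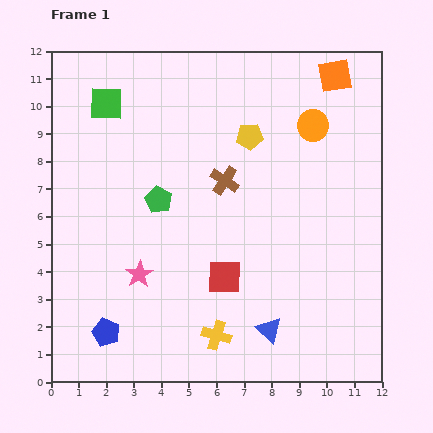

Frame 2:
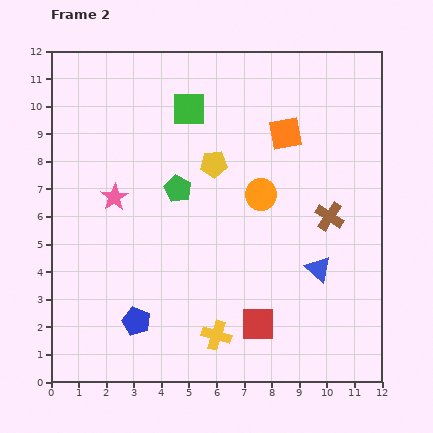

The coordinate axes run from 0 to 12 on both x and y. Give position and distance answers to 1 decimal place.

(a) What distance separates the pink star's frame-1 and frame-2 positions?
2.9

The pink star moved from (3.2, 3.9) to (2.3, 6.7), a distance of √(0.9² + 2.8²) ≈ 2.9.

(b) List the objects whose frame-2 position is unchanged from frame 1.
the yellow cross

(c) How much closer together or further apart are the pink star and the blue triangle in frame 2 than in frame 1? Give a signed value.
+2.7

Distance in frame 1: 5.1. Distance in frame 2: 7.8.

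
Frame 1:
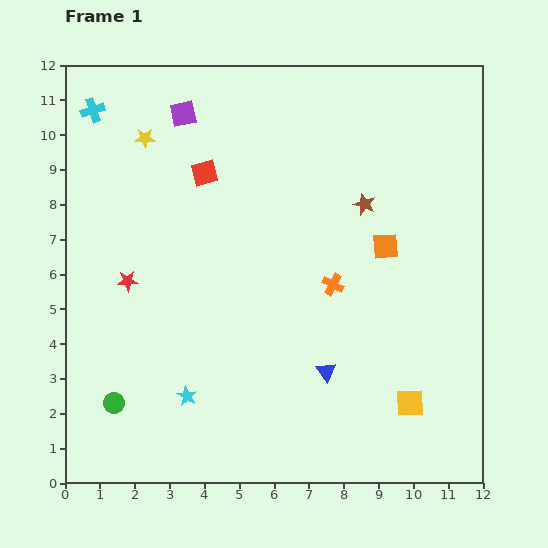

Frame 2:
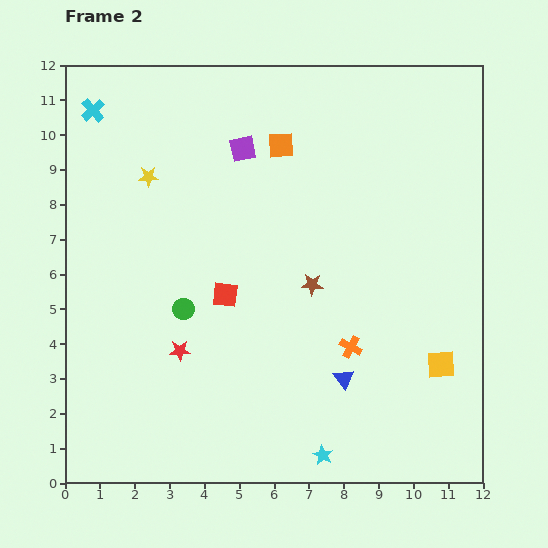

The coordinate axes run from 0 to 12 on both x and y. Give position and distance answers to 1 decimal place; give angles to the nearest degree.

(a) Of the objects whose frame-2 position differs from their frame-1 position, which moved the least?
the blue triangle

(moved 0.5)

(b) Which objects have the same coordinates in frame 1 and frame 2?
the cyan cross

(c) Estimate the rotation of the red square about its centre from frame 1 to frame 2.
20° clockwise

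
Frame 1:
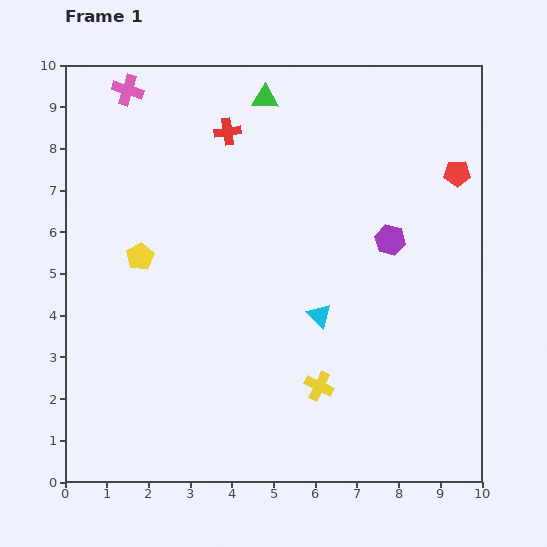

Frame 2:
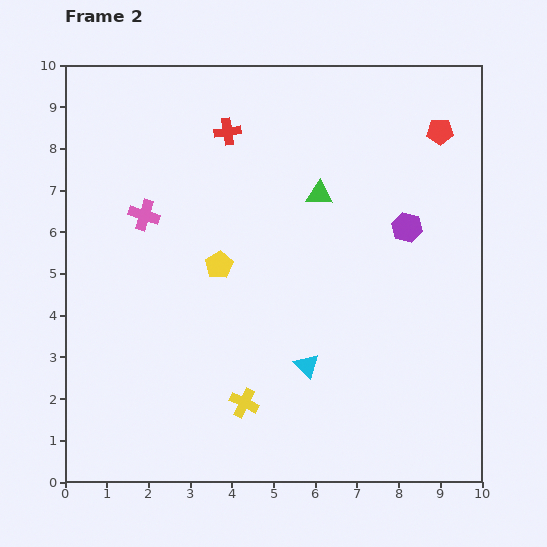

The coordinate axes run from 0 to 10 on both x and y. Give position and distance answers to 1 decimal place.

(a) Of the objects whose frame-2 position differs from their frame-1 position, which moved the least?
the purple hexagon

(moved 0.5)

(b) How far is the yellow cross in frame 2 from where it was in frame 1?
1.8

The yellow cross moved from (6.1, 2.3) to (4.3, 1.9), a distance of √(1.8² + 0.4²) ≈ 1.8.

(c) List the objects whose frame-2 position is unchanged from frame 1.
the red cross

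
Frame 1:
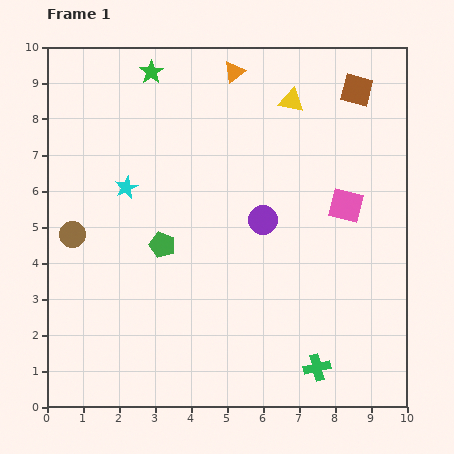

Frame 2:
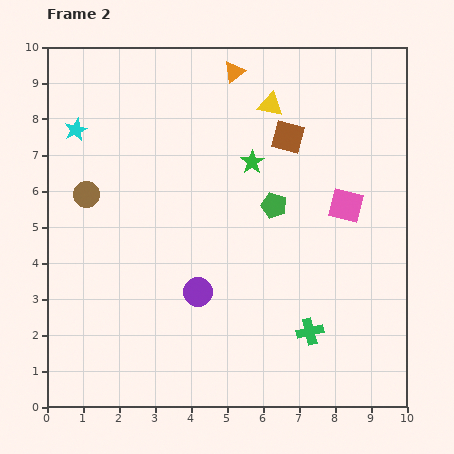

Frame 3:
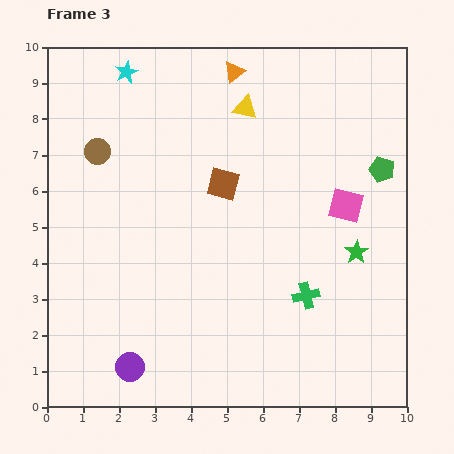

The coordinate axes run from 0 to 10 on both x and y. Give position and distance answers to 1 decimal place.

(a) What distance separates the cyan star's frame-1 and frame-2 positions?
2.1

The cyan star moved from (2.2, 6.1) to (0.8, 7.7), a distance of √(1.4² + 1.6²) ≈ 2.1.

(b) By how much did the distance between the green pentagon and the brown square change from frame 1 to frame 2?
-5.0

Distance in frame 1: 6.9. Distance in frame 2: 1.9.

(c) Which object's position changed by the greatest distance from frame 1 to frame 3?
the green star

(moved 7.6; next 6.5)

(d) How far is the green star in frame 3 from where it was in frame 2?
3.8

The green star moved from (5.7, 6.8) to (8.6, 4.3), a distance of √(2.9² + 2.5²) ≈ 3.8.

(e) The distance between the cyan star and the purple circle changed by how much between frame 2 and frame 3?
+2.6

Distance in frame 2: 5.6. Distance in frame 3: 8.2.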